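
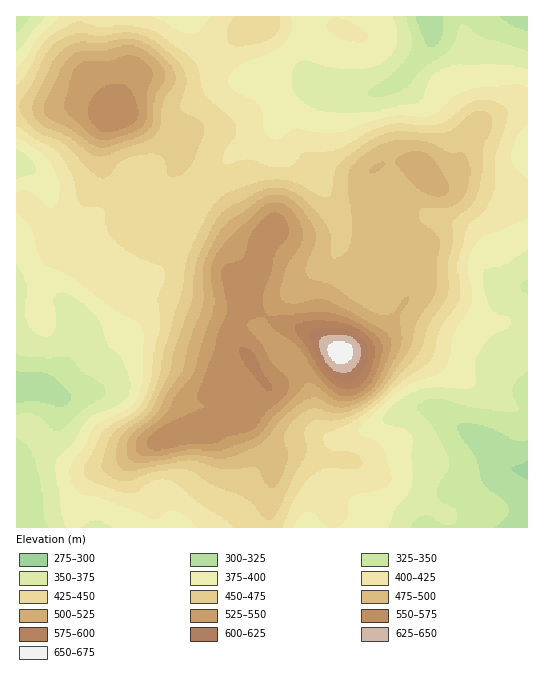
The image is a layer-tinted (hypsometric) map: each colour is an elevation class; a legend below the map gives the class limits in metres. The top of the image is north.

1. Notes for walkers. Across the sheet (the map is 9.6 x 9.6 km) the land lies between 295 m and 670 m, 435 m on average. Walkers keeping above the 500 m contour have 17.1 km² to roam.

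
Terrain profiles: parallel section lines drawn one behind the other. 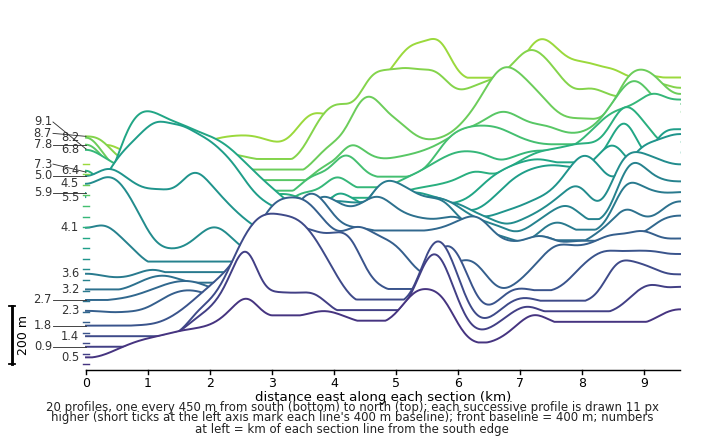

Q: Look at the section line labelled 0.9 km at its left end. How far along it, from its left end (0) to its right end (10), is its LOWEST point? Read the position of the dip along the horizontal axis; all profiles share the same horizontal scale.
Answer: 0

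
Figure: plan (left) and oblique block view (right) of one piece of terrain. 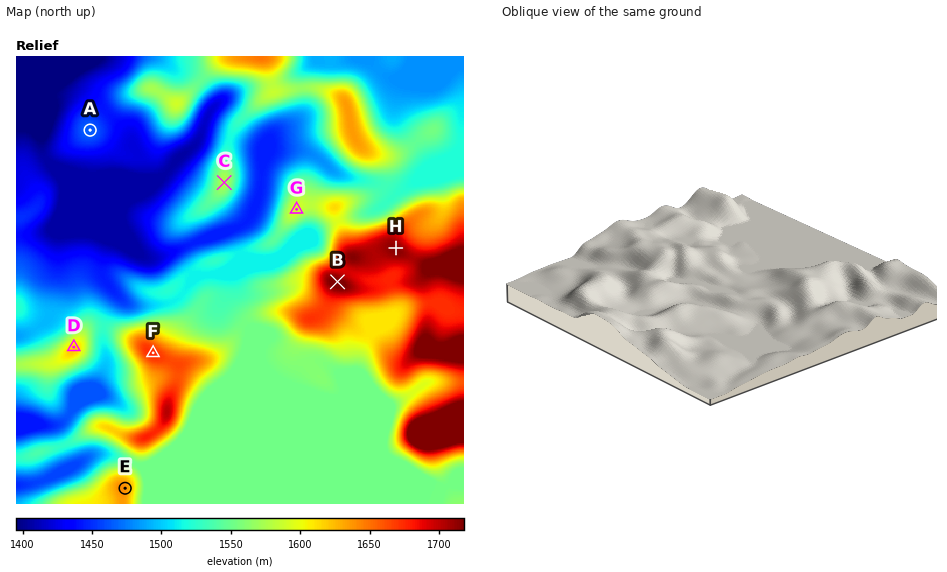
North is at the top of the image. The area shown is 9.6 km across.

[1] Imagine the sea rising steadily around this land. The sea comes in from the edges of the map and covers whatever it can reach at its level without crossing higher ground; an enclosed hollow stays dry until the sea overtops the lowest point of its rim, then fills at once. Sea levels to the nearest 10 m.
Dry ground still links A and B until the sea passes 1440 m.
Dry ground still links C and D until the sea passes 1520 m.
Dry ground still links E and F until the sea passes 1550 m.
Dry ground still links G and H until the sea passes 1580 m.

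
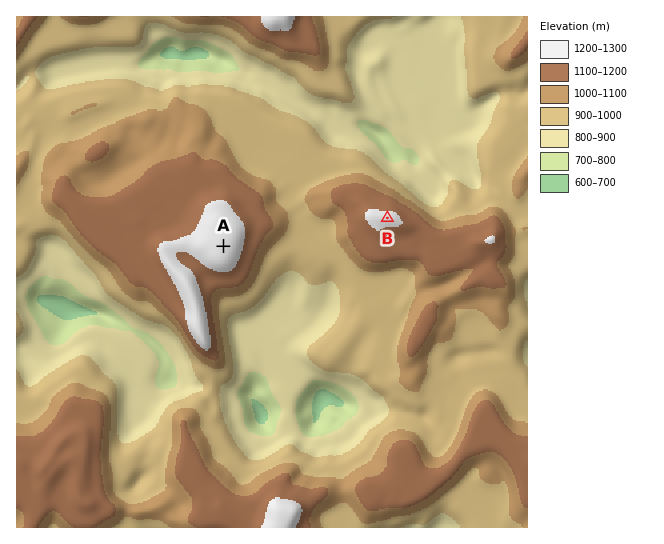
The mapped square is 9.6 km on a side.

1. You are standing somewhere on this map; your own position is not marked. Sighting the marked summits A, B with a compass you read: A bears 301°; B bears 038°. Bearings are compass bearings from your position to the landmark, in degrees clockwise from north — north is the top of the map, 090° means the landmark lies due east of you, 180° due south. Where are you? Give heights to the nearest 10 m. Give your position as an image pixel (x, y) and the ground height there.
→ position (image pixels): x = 320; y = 304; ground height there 850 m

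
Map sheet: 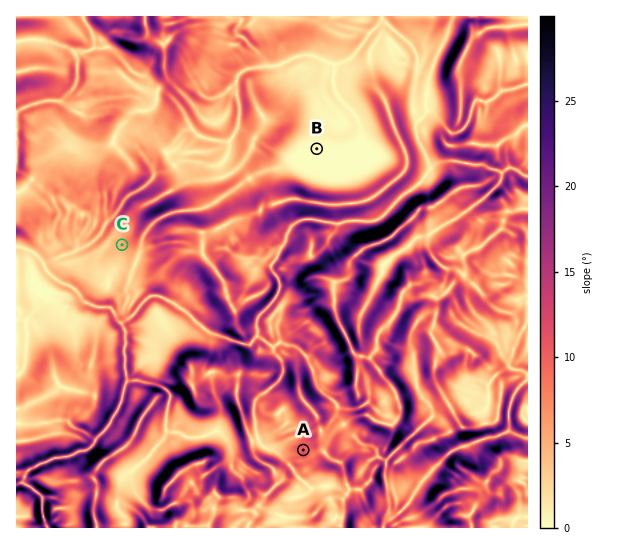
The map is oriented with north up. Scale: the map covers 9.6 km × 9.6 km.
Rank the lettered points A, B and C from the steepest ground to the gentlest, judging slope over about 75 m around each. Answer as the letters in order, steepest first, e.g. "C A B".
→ A C B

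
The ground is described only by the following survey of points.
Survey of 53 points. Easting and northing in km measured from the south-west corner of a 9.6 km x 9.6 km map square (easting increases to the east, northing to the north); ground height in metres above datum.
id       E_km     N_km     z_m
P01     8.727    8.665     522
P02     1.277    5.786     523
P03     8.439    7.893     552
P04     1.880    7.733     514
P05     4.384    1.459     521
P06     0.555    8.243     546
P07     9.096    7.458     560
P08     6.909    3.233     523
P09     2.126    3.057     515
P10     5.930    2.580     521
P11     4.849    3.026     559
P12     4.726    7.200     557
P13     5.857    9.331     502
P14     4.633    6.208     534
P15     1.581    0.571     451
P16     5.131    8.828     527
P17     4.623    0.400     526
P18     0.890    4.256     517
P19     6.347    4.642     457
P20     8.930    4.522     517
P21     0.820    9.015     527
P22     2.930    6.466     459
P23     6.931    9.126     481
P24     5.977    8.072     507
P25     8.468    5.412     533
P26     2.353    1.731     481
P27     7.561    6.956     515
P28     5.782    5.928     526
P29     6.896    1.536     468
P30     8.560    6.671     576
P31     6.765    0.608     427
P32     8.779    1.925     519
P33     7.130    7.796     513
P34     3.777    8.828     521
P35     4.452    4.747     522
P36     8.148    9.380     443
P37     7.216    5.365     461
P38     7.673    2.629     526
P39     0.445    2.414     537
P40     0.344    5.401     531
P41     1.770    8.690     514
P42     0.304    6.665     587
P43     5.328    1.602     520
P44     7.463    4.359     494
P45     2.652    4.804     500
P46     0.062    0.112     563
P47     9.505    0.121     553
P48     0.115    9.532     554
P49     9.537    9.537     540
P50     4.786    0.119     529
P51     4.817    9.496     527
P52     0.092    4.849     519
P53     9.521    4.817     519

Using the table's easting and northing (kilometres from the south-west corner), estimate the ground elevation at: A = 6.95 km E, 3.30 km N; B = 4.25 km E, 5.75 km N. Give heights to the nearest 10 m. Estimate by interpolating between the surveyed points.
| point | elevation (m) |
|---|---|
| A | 520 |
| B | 520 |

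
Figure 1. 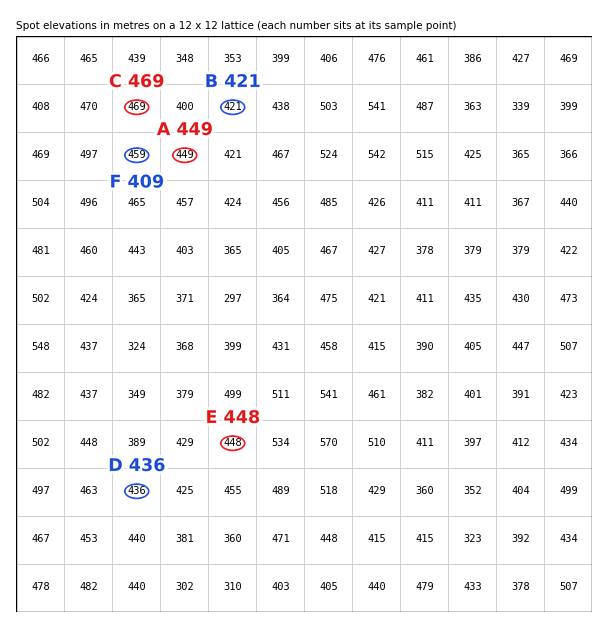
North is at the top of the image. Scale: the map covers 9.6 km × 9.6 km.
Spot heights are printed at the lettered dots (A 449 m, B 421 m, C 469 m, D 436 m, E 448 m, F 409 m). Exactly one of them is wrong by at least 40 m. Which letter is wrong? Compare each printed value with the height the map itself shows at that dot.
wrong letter F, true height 459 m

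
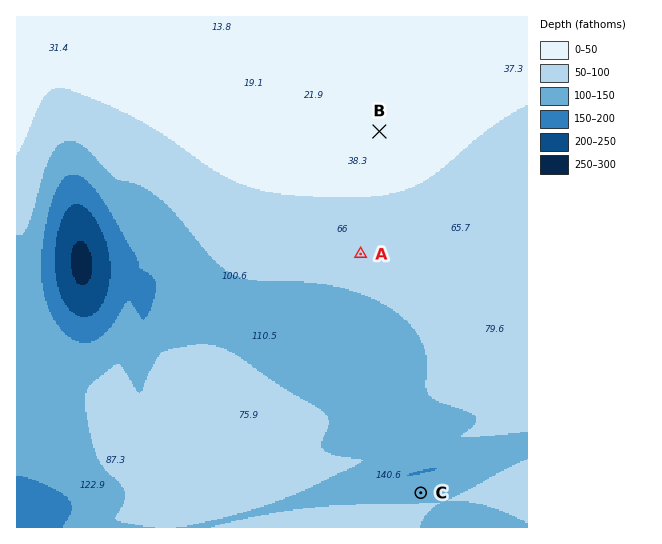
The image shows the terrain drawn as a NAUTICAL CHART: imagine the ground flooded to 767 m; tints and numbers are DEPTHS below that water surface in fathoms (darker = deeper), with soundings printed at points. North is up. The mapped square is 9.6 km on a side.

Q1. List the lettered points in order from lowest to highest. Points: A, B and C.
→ C A B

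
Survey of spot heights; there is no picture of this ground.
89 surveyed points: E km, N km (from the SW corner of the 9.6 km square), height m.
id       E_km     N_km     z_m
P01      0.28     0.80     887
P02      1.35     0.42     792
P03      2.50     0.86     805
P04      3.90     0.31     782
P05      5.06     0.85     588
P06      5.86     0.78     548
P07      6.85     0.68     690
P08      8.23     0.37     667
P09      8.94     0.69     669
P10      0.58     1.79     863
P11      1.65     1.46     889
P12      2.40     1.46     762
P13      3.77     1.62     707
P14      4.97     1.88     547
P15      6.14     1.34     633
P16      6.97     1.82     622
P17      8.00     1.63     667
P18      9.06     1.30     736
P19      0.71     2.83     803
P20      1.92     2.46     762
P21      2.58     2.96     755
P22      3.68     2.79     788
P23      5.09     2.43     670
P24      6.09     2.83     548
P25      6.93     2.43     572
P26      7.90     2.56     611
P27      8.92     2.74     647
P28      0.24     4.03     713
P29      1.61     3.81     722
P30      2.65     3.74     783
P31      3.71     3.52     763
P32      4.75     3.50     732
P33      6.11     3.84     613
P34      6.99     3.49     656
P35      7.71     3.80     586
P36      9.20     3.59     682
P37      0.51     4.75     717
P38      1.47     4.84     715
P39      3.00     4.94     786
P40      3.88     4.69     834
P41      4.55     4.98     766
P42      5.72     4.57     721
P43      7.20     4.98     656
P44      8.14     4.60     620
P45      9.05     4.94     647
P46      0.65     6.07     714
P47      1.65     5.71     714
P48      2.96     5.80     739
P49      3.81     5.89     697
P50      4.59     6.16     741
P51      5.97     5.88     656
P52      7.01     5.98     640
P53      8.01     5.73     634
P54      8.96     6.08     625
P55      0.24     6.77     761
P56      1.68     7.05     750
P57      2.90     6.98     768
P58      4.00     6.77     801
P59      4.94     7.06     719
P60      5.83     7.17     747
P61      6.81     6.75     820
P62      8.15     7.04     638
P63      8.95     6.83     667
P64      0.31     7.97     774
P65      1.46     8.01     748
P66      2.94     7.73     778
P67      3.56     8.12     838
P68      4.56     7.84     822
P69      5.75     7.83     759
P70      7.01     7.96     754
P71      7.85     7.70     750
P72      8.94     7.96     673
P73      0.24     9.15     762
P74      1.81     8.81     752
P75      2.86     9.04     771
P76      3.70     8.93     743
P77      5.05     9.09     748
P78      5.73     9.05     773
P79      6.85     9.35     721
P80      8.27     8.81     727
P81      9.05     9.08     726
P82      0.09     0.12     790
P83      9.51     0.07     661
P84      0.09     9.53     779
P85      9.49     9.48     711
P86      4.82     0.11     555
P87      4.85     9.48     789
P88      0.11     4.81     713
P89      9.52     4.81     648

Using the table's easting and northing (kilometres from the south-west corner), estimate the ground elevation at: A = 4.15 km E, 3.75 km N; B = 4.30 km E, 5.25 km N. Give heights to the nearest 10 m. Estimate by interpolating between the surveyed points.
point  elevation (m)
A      720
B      780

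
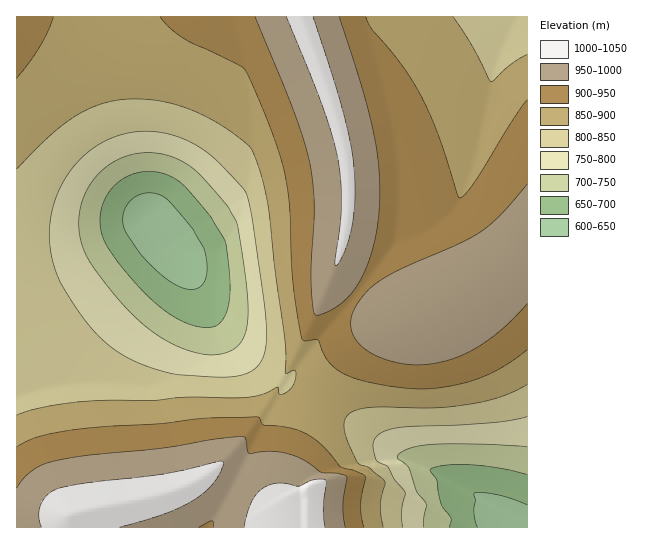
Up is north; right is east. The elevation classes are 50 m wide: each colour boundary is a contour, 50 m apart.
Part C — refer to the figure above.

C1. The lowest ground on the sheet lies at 620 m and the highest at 1050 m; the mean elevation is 870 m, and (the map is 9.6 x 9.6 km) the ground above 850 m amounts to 58.5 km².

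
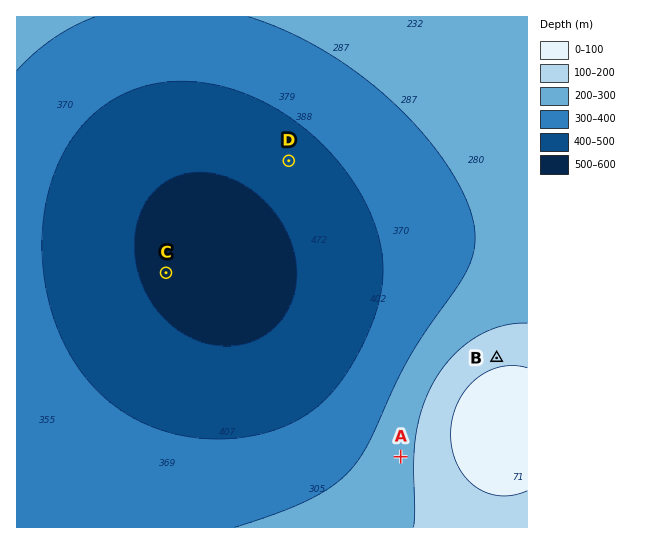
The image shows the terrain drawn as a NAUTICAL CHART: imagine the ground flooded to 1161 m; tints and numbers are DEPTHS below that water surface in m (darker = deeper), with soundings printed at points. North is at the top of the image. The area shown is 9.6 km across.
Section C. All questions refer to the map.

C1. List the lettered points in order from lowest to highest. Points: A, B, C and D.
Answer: C D A B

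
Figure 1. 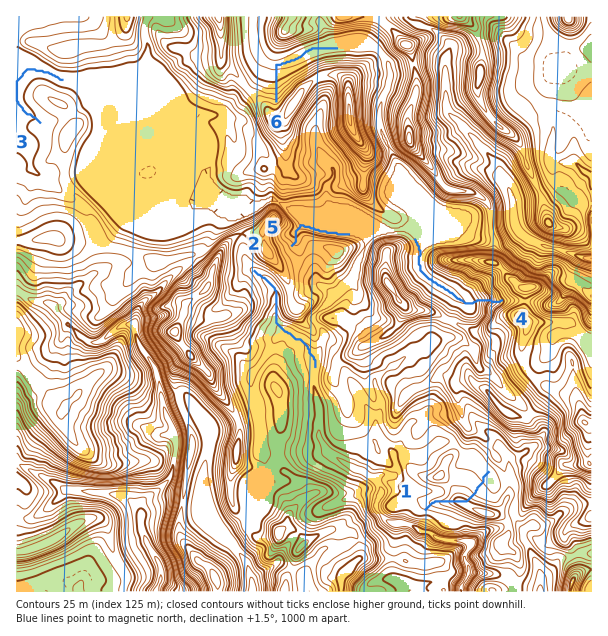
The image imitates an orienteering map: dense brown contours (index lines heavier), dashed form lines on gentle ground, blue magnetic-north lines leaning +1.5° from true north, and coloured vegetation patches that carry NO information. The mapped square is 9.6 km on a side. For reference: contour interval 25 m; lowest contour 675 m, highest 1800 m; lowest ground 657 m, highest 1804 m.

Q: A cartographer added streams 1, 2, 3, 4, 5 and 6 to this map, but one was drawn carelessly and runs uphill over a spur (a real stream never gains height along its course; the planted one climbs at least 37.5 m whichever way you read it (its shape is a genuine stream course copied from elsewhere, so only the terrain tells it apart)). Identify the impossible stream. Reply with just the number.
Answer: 1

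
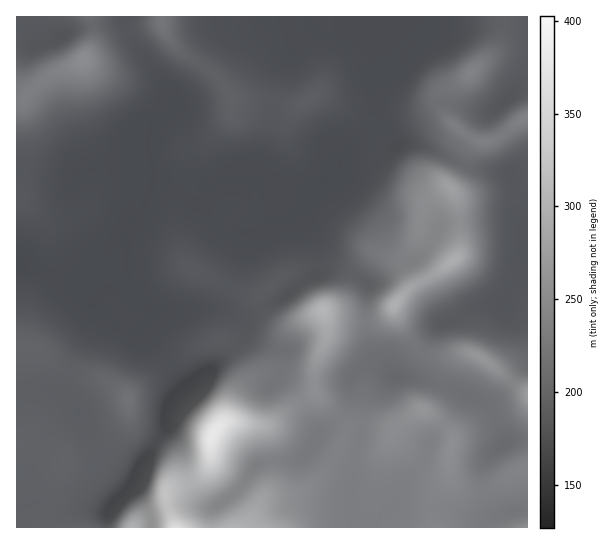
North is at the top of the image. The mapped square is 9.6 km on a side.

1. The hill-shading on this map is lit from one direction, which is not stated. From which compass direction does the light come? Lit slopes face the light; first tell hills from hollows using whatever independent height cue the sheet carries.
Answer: SE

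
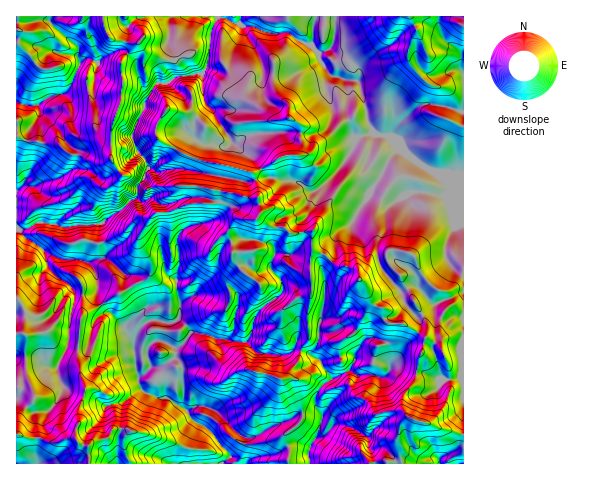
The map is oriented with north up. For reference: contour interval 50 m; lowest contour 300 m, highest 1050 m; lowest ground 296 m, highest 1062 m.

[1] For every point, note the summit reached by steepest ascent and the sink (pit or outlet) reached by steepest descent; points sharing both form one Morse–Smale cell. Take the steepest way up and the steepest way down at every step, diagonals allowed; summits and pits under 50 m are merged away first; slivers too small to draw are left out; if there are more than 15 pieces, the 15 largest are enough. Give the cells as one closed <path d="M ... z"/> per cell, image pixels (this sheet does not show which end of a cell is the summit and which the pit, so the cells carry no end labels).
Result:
<path d="M217 16l-167 1 1 7 28 25-1 8 2 7-2 5 9 6 0 13 7 23 0 14 7 8 11 0-2 26-8 3-8-1-12-6-12-1-11-11-18-1-12 33-13 17 0 36 2 2 8 0 12-8 8 0 16 5 40-3 34-27 1-11 6-6 3-8 3-4-16-28 0-7 10-22 1-8 13-19 9 0 10-7 25-3 4-4 5-18 1-20z"/><path d="M221 16l-4 2-6 14-4 32-5 10 1 20 3 10 7 7 18 30 22 17 12 18 35 7 12 9 6-2 21-21 14-21 3-7-11-30 2-12-2-18-6-4-9-1-10-16-25 14-22 0-8-2-5-15-16-30z"/><path d="M439 16l-103 0-3 27-5 7-10 5 2 7 10 14 16 4 9 0 4 3 7 25 1 12 8 14 13 2 12 14 34 22 29 3 1-101-4-5 2-14-19-16-5-13z"/><path d="M374 133l-18 5-3 10-19 27-13 13-9 4-12-9-8-3-30-2-18 4-61-13-11 0-13 3-11-3-4 6 0 6 6 8 0 10 14 6 3 7 21-8 27-1 2-2-1-11 42 9 3 10-2 7-3 3-19 0-9 11 0 5 4 7 7-3 18 1 13 4 4 4 1 7-5 12 11 12 1 14-9 7 6 10 4 0 16-13 12-3-3 17 1 29-8 10 11 6 7-19 0-14 5-18 1-25-2-14 13-15 1-16 15-12 30-50-15-14 7-20z"/><path d="M371 193l-12 16-7 14-15 12-1 16-13 15 2 14-1 25-5 18 0 14-7 18 9 6 22-5 11 1 10-17 11-2 12 5 3 15 0 12 2-3 7 0 15 6 10 0 15 7 20-1 5-7 0-54-19 1-10-6-1-8-4 6-13 6-11-12-7-17-17-18-6-20 3-15 7-10 1-16 6-6z"/><path d="M17 228l-1 205 12 5 13 0 7 4 12 0 7-4 8 0 1-8 3-6 0-17 6-14 0-8-7-23 2-40 1-6 4-4 16-7-5-10 0-19-6-13-16-4-15 0-12-5z"/><path d="M376 134l-9 25 15 14-12 20 23 10-6 6-1 16-7 10-3 8 3 20 6 10 16 19 5 13 11 12 13-6 4-6 1 8 10 6 18-2 1-142-30-3-34-22-12-14z"/><path d="M166 212l-11 1-6 7-11 17 3 9 10 17-2 14-48 28 23 22 9 14 2 24 6 24 4 4 12 5 12 1 13 9 2-15-2-28-7-7 1-10 3-1 13-15 16 2 9 5 25 4 4-1 5-6 4-20 18-16-12-12-4-7-16-11-8-14-1-13-3-1-6 4-6 20-7 13-17 17-13 7-3-10 0-12-12-9-5-28 1-9 6-12z"/><path d="M102 305l-17 7-4 4-1 6-2 40 7 23 0 8-6 14 0 17-3 6 0 9 2 3 11 3 5-4 12-3 7-9 14 0 3 2-4 3-3 11 8 19 91 0 5-4 4-4-1-2-23-26-12-6-5-5-4-8-17-10-12-1-12-5-4-4-6-24-2-24-9-14z"/><path d="M196 332l-4 0-6 8-10 8-1 10 7 7 2 28-1 14 2 2 4 1 8-4 13 2 5 2 19 20 14 8 9-2 40-21 6-1-9-25 0-7-4-4-4 0 12-16 2-11-5-1-14 6-23-3-12-11-4 1-25-4z"/><path d="M349 385l-17 4-5 0-5-3-7 13 1 7 6 10-18-1-3 6-17 14 6 16-2 8 2 5 98 0 0-2 8 0 4-4 0-14-2-6 2-12 8-9-8-7-24 4-5-9-7-6-6-1z"/><path d="M144 178l-7 8-1 11-34 27-40 3-16-5-8 0-17 9 7 9 11 6 8 8 12 5 15 0 16 4 6 13 0 19 6 9 30-18 12-5 6-7 1-11-10-17-3-9 11-17 6-7 12-2-3-6-14-6 1-6z"/><path d="M375 338l-11 2-10 17-11-1-22 5 10 16 0 2-8 7 9 3 17-4 5 8 4 5 6 1 12 15 24-4 17 11 46 14 1-61-5 5-20 1-15-7-10 0-15-6-7 0-2 3 0-12-3-15z"/><path d="M222 191l-5 1-2 11-27 1-21 9 0 10-6 12-1 9 5 28 12 9 0 12 3 10 13-7 21-24 9-26 9-4-4-7 4-11 5-5 19 0 5-8-4-13z"/><path d="M335 16l-114 1 23 10 16 30 5 15 8 2 22 0 24-12-1-7 14-9 2-8z"/>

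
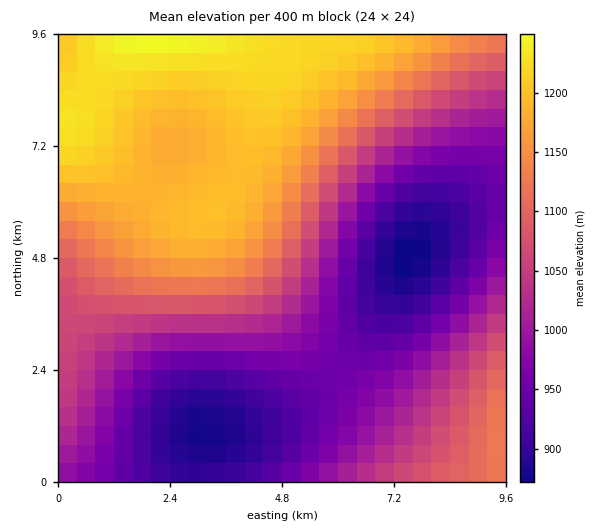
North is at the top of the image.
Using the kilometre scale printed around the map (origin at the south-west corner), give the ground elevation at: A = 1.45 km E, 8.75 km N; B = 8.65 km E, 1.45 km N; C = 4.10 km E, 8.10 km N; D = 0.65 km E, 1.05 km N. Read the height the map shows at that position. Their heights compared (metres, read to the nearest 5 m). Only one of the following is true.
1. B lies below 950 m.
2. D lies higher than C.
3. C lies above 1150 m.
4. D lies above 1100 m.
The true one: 3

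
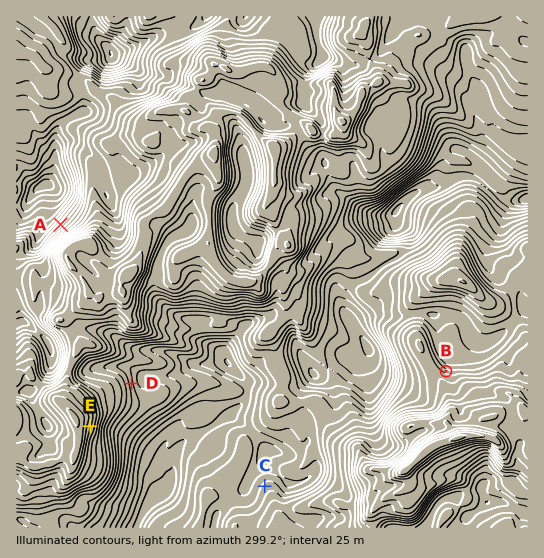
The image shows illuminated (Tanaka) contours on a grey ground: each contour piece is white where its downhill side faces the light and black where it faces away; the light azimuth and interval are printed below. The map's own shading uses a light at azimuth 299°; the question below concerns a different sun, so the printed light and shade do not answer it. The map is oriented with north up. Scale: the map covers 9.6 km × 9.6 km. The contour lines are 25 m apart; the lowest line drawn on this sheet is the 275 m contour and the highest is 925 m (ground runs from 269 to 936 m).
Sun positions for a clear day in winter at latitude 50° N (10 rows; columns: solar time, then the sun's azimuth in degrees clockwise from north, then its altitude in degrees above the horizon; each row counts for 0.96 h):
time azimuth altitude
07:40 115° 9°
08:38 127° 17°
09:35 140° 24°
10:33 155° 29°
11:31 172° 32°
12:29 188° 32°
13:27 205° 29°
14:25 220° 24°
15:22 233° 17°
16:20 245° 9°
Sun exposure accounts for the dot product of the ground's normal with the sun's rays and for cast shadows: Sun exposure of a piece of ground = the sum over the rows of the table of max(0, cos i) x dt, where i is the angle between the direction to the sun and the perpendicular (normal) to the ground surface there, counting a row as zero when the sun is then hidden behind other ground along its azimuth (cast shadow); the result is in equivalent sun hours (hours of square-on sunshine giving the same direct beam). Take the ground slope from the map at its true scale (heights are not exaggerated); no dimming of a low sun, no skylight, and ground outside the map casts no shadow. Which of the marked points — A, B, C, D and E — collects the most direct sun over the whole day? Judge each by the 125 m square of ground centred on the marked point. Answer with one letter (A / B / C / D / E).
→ E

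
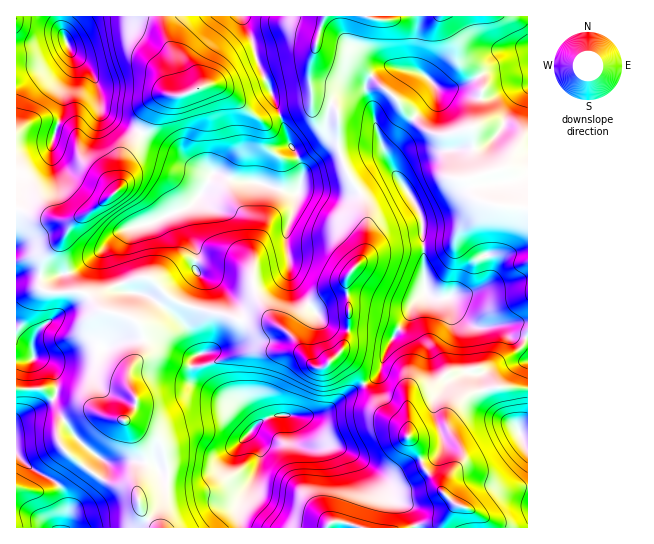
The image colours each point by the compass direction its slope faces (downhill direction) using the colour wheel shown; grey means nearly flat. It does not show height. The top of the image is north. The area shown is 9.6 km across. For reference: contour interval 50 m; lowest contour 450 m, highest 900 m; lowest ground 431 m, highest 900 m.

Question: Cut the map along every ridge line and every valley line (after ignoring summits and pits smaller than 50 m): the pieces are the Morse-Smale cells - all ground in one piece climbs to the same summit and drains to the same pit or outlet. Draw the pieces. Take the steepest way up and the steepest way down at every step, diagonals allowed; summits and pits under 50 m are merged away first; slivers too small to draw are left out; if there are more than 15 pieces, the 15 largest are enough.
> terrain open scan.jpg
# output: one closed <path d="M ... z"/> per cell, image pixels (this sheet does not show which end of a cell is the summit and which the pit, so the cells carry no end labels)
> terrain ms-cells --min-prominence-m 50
<path d="M341 155l-7 1-25 13-6 6-6 18-20-4-18-6-28-3-18-7-12 21-14 14-20 7-14 8-28 6-8 6-6 11 0 11 9 26 19-6 10 0 18 19 15 8 44 11 13 5 30 1 9 4 12 10 3-10 10-14 10-10 28-16 20-24 4-8 2-38-4-17-15-23z"/><path d="M119 284l-13 7-6 7 0 9 11 6-12 33 0 9 4 8 18 9 6 6 1 7 8 13 0 7-11 16 7 8 15 28-2 10-8 16 3 24 5 10 13 11 81 0 1-23 20-44 0-11-11-17 6-6 0-5-16-18-28-12-19-13 0-18 5-6 3-1-15-28-32-27-12-6-15-1z"/><path d="M371 76l-6 9 0 6 8 19 3 19 7 20 10 22 18 24 10 22 3 64 3 13 10 5 10-2 10 17 17 13 9 1 19-3 11 10 14 4 1-130-31-4-16-4-6-6-4-13 0-5 8-2-6-24-1-22-25 6-10 0-8-3-22-19-11-15z"/><path d="M363 384l-38 28-16 4-36 0-12 5-12 12 11 17 0 11-20 44-1 9 2 14 86 0 1-3 5-4 14 2 11 5 55 0 3-2-7-16-20-16-8-15-14-14 14 7 10 3 23-12 7-2 0-3-5-12-8-9-1-7-17-11-11-12z"/><path d="M149 277l-15 2-14 6 6 7 15 1 12 6 32 27 15 28-3 1-5 6 0 18 19 13 28 12 14 15 2 8 6-6 12-5 36 0 16-4 39-29-5-10-13-13-9-5 7-9 5-19-3-48-5 6-28 16-10 10-12 19 0 6-13-11-9-4-30-1-13-5-44-11-15-8z"/><path d="M62 37l-46 9 0 163 25 8 30 3 19-8 30-25 3-28 17-26-23-12-14-10-4-22-7-16-21-22-6-12z"/><path d="M426 292l-11 10-8 17-16 22-12 33-15 11 15 22 11 12 17 11 1 7 8 9 6 14 13-4 8-10 0-8-7-17-3-19 3-7 11-14 20-10-1-28 2 26 3 4 10 1 0 13 2 2 11-2 34 0 0-48-2-2-13-2-11-10-19 3-9-1-17-13-4-8-2 0 1-3-5-6-10 2-8-3z"/><path d="M378 149l-20 0-17 5 6 19 16 25 4 17 0 32-6 14-14 17 2 49-5 19-7 9 9 5 13 13 6 11 14-10 12-33 16-22 8-17 10-9-4-76-10-22-18-24-8-17z"/><path d="M218 85l-13 0-20 10-19 0-5 2-8 9-12 27 16 11 21 9 13 12 18 8 8 0 21 8 21 2 18 6 20 4 3-6 3-16-7-18-8-12-7-23-3-2-9 4-8 0-15-11-13-14z"/><path d="M39 288l-23 3 0 70 14-1 4-3 11 6 7 7 4 8 0 17-3 4 2 2 6 3 21 0 31 15 14 0 9-14 0-7-8-13-1-7-6-6-18-9-4-8 0-9 12-33-13-5-12-15-37-1z"/><path d="M162 16l-102 1 1 13 10 21 18 18 7 12 7 30 14 10 24 12 12-27 8-9 5-2 13 1 9-3-8-14-5-22-8-16z"/><path d="M142 133l-7 8-12 18-3 28-9 9-40 29-6 10-21 22-3 19 28-3 10-5 18-13 24-24 32-8 14-8 20-7 14-14 11-20-21-9-13-12-21-9z"/><path d="M482 391l-16 5-11 11-7 11 0 9 15 24 0 10-12 13-8 17 12 13 20 8 6 6 2 10 44 0 1-90-5-1-12-14-19-14z"/><path d="M443 16l-117 0-5 9-5 21 9 6 20 4 26 20 10-8 13-1 25 5 19 16 16 0 17-7 8-6-18-16-5-20-11-16z"/><path d="M54 400l-21 10 14-2 8 3 21 27 25 21-4 12-18 24-8 15-4 17 90 1-12-11-6-14-2-20 8-16 2-10-18-32-4-5-20-4-23-12-21 0z"/>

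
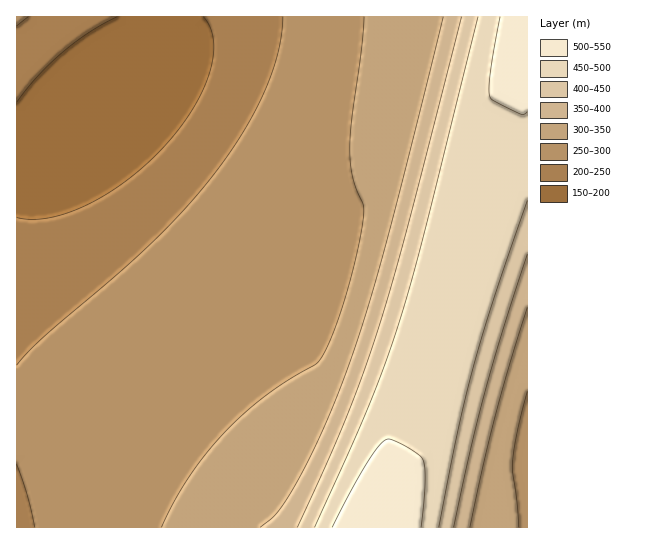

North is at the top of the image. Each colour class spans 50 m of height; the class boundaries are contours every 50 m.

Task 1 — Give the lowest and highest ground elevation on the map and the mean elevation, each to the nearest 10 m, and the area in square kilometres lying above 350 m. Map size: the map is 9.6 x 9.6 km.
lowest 160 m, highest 540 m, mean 320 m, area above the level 25.7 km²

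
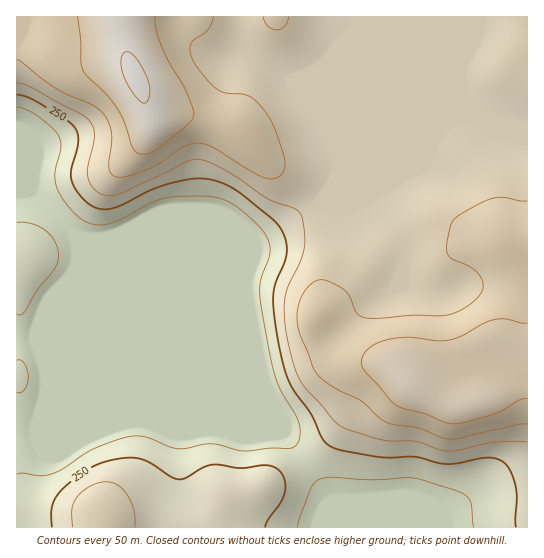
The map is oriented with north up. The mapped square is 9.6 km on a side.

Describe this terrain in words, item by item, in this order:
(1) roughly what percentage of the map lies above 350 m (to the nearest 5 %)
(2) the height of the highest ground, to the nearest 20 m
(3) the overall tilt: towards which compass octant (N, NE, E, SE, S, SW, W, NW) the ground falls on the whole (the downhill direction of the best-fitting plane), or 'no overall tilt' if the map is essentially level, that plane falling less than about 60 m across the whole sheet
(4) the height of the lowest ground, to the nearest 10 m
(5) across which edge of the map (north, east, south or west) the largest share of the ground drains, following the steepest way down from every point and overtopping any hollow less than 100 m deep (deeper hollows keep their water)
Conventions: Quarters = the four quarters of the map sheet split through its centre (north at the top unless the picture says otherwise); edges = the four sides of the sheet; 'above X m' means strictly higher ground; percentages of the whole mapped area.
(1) Roughly 20 % of the ground is higher than 350 m.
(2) The highest point reaches roughly 460 m.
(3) The general tilt is down to the south-west (the land rises towards the north-east).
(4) The lowest point is down at roughly 170 m.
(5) Most of the ground drains across the western edge.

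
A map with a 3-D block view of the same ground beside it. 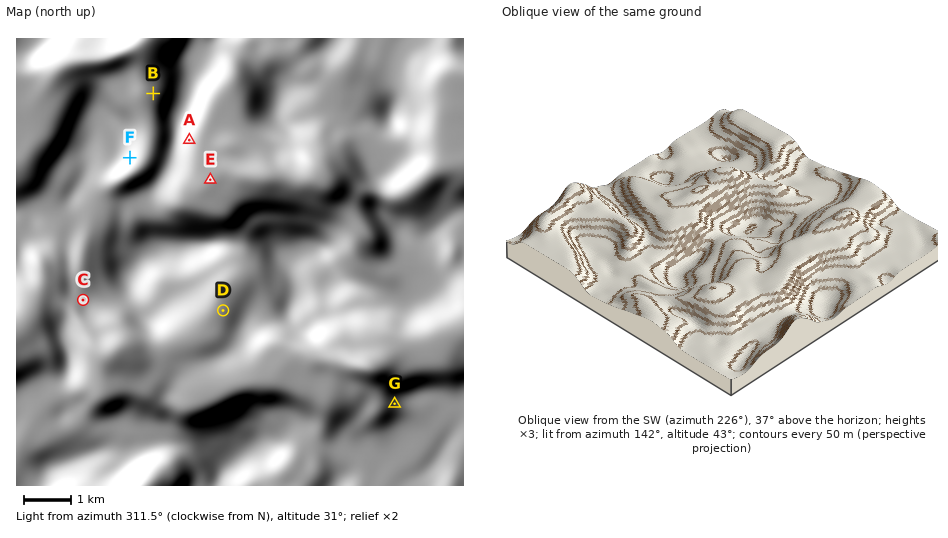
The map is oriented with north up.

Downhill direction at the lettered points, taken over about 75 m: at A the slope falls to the W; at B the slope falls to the E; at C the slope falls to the NE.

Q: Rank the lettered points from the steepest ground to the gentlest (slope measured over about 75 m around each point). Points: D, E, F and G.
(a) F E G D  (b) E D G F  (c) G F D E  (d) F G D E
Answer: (d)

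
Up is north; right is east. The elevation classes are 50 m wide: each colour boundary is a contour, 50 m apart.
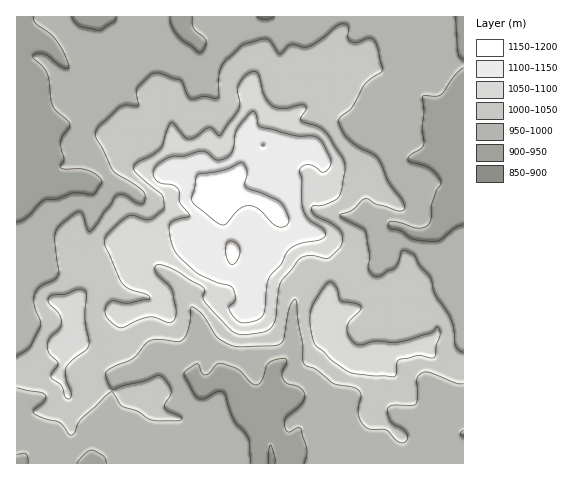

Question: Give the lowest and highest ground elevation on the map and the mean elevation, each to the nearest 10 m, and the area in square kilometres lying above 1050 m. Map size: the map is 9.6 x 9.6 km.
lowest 900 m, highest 1180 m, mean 1010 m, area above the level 20.2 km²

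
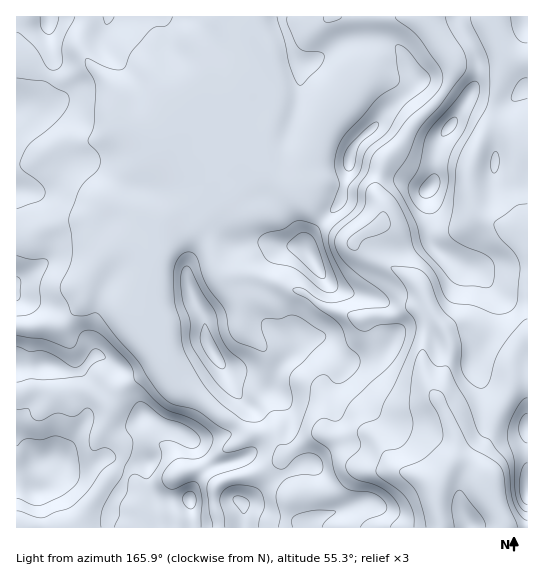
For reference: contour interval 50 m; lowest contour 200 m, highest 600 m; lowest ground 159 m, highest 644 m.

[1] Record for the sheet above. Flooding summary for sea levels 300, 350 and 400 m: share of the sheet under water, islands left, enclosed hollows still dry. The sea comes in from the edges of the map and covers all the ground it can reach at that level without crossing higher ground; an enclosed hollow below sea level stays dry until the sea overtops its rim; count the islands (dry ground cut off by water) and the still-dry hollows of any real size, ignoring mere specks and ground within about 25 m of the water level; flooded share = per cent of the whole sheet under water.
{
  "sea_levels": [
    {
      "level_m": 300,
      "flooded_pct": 10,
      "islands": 0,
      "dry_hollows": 0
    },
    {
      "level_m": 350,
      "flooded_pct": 17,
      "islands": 0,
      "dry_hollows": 0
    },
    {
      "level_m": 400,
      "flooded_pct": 30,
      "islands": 0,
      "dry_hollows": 0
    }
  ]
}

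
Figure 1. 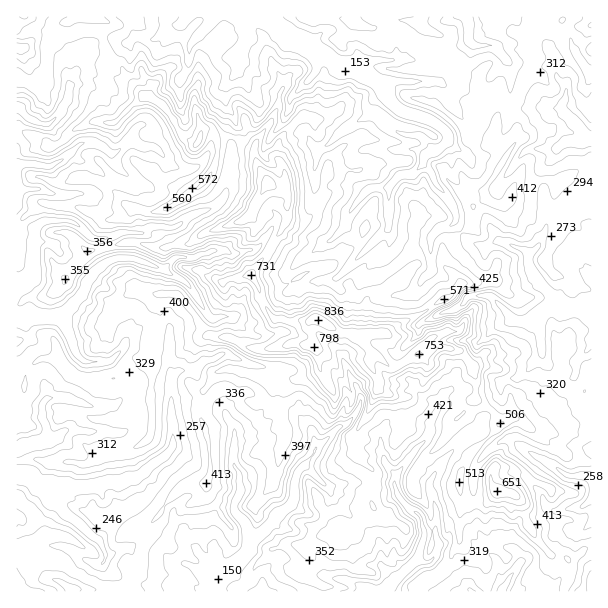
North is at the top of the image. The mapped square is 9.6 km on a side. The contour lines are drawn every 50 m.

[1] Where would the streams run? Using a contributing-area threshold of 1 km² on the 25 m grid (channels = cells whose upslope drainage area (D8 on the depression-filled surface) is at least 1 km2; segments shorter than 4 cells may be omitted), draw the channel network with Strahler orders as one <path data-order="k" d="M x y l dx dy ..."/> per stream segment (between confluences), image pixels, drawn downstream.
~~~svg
<path data-order="1" d="M506 585l-3 3 0 3"/><path data-order="2" d="M218 581l-3 3 0 7"/><path data-order="1" d="M213 564l2 3 0 5 3 4 0 5"/><path data-order="1" d="M104 561l1-1 0-8-6-12-6-3-15-15-1 0-5-4-1 0-18-18-2 0-4-6-3-8-3 0-2-1"/><path data-order="2" d="M414 561l-30 30-1 0"/><path data-order="2" d="M249 542l0 7-1 3-17 17-1 0-9 9-2 0-1 3"/><path data-order="1" d="M431 494l1 1 2 9 1 2 0 4 2 2 0 13-2 2 0 4 2 2 0 6 1 1 0 9-4 9-3 3-3 2-3 0-2-2-9 0"/><path data-order="2" d="M39 485l-1 0-9-9-12-2"/><path data-order="1" d="M536 456l15 8 16 12 21 0 3 1"/><path data-order="2" d="M47 440l-2 1-4 0-2 2-12 1-1 2-3 0-6 3"/><path data-order="1" d="M56 438l-3 2-6 0"/><path data-order="1" d="M234 431l0 36 5 4 0 11 1 1 0 12-6 9 0 6 2 3 9 9 3 6 1 14"/><path data-order="1" d="M341 426l-3 2-17 16-1 0-6 6-2 6-7 8 0 1-2 0-4 5-2 6-1 1 0 3-2 2 0 16-1 2 0 3-6 6-2 0-30 30-6 3"/><path data-order="1" d="M438 407l-7 15 0 7-2 2-1 6-21 24 0 1-5 5 0 1-6 6 0 3-1 2 0 7 1 2 0 4 2 3 3 3 0 2 10 10 2 0 7 6 2 3 0 6 3 6 0 6-2 2 0 3-1 1 0 3-3 6 0 6-2 0-3 3"/><path data-order="1" d="M65 398l-17 0-6 6 0 15 5 7 0 14"/><path data-order="1" d="M201 363l-6 6-3 2-13 0-8 7 0 42 2 2 0 24-2 3-10 10-11 6-10 11-6 3-6 0-5 3-4 0-2 1-15 0-1 2-3 0-2 1-6 0-1 2-18 0-2-2-18 0-1-1-11 0"/><path data-order="1" d="M102 362l-16 0-3-2-8-7 0-3-3-5-1-7-6-12-8-9"/><path data-order="1" d="M542 354l0-9-2-1 0-17-1-1 0-6"/><path data-order="2" d="M539 320l1-5 8-7 6-3 3 0"/><path data-order="2" d="M57 317l-33 0-1 1-5 0-1-1"/><path data-order="1" d="M230 317l-11 0-1 1-6 0-6-6 0-1-9-12-5-9-10-11-11-4-7-6"/><path data-order="2" d="M557 305l9 1 1 2 12 0 2-2 4 0 2-1 3 0 1 1"/><path data-order="1" d="M470 296l19 0 3 1 20 20 0 1 6 3 18 0 3-1"/><path data-order="1" d="M338 278l51-51 0-39"/><path data-order="2" d="M164 269l-12-3-5-3-3 0-1-2-3 0-6-3-18 0-2 2-3 0-6 3-4 4-2 0-7 8 0 1-5 5-1 3 0 4-5 6 0 2-21 21-3 0"/><path data-order="1" d="M432 269l0-5-1-1 0-24 1-3 8-8 12-3 4-4 0-6-1-2 0-3-5-9-3-3-3-6-9-9-4-12-8-7"/><path data-order="1" d="M219 251l-7 0-5 3-6 0-7 4-6 0-2-1-9 0-3 1-10 11"/><path data-order="1" d="M509 243l7 5 8 1 3 3 1 0 0 11 3 4 2 6 6 6 1 5 15 15 2 6"/><path data-order="1" d="M332 240l13-13 5-15 3-3 3-6 13-14 3-1 17 0"/><path data-order="1" d="M215 207l-6 2-2 1-3 0-1 2-3 0-2 1-3 0-6 3-10 9-6 3-5 0-1-1-17 0-6 6-24 0-4 3-9 1-2 2-12 0-3-2-13-13-6-2-2-1-25 0-9 7 0 3-2 2 2 3 0 7-2 2 0 16-1 2 0 12-15 15"/><path data-order="2" d="M389 188l1-3 9-9 3-2 9 0 3-1 9-9"/><path data-order="2" d="M423 164l0-6 5-5 9-1 1-2"/><path data-order="2" d="M438 150l11-10-2-6-13-12-6-3-3 0-2-2-3 0-6-3-4 0-2-1-3 0-6-3-10-11-2-6-6-9"/><path data-order="1" d="M321 147l8-3 13-13 9-5 8-6 6-3 9 0 3 2 7 7 9 5 3 0 9 4 14 0 3 2 12 12 0 1 4 0"/><path data-order="1" d="M137 143l-3-3-5 0-12 12-3 1-4 0-6-6-9-4-12 0-3 1-18 17-12 6-5 0-1-2-8 0-1-1-15 0-3 3 0 37"/><path data-order="1" d="M570 140l14 0 1-2"/><path data-order="2" d="M585 138l6 2"/><path data-order="1" d="M561 108l2 3 21 21 1 6"/><path data-order="2" d="M381 84l-21-13-7 0-3-3-9 0-12-11-6-3-3 0-6-4-8-3-3-3-1 0-3-3-2 0-3-3-1 0-3-3-2 0-3-3-10-6-9-9"/><path data-order="1" d="M69 83l0 12-1 1-2 6-4 6 0 3-12 12-3 2-3 0-2-2-3 0-1-1-3 0-6-3-8-8 0-1-3-3-1 0"/><path data-order="1" d="M416 81l-26 0-4 3-5 0"/><path data-order="1" d="M236 65l-3-6 0-3 15-17 0-22 1 0"/><path data-order="1" d="M473 44l-5-5 0-18-3-4"/><path data-order="1" d="M207 26l8-8 0-1 1 0"/><path data-order="1" d="M182 24l7-7"/>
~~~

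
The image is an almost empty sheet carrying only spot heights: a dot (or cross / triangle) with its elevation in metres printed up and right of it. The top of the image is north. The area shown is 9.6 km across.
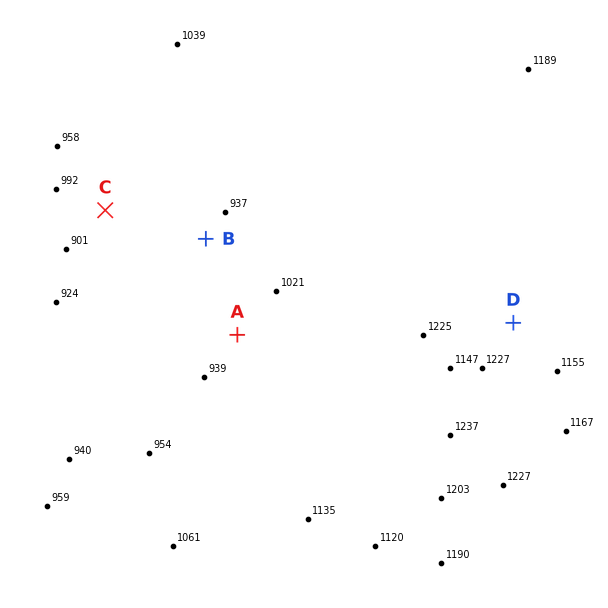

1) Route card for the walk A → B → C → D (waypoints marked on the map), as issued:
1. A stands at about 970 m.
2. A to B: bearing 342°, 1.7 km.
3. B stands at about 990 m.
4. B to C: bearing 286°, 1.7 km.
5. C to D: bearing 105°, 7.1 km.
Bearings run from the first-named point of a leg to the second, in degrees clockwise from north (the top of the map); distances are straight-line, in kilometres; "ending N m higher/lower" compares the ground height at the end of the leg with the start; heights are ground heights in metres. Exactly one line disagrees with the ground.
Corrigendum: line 3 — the height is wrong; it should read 920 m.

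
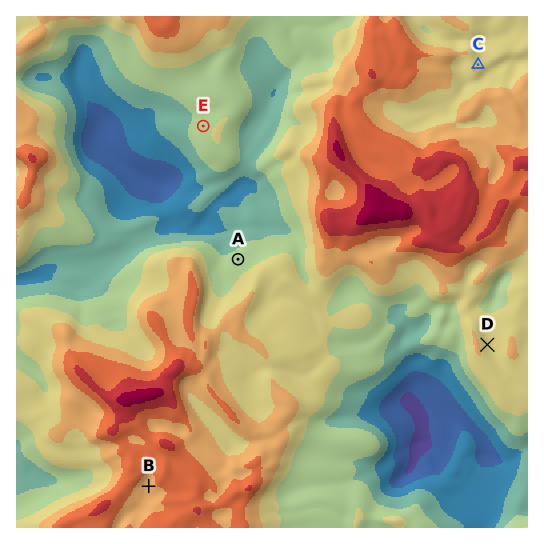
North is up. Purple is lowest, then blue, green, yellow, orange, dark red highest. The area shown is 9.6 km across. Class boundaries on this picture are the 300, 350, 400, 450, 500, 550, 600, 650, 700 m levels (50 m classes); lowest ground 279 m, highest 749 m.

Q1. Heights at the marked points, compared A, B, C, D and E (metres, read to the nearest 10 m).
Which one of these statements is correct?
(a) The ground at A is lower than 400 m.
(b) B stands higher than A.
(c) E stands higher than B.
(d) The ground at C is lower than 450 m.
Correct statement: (b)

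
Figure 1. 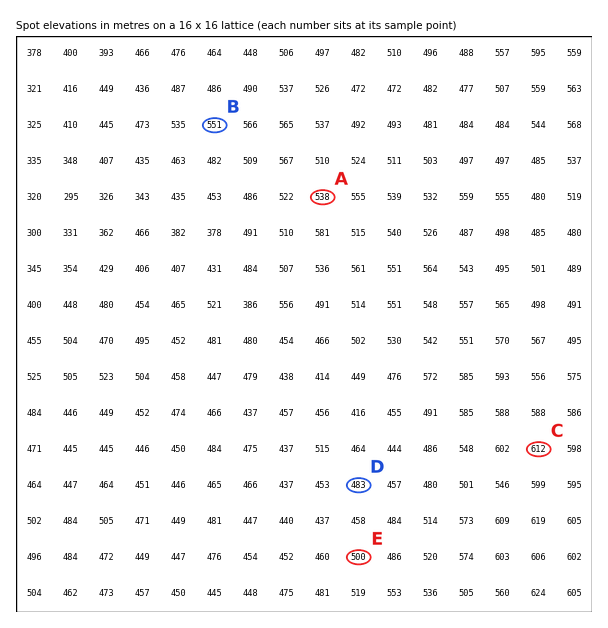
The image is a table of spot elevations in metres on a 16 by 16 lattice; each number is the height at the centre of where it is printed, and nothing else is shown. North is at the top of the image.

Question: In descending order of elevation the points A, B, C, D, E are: C B A E D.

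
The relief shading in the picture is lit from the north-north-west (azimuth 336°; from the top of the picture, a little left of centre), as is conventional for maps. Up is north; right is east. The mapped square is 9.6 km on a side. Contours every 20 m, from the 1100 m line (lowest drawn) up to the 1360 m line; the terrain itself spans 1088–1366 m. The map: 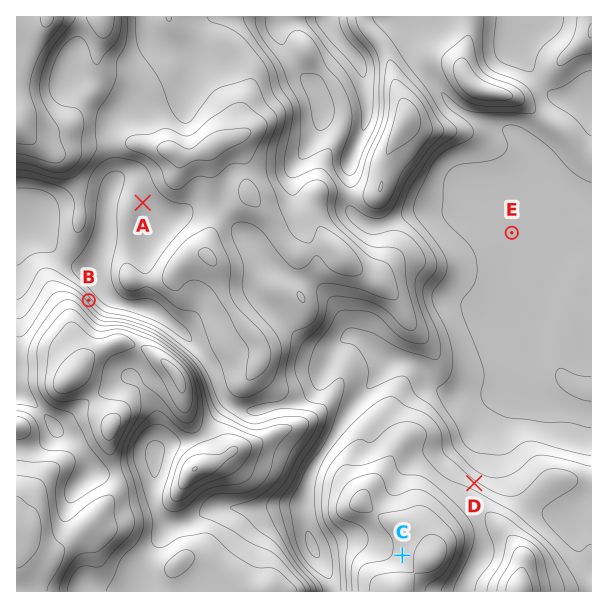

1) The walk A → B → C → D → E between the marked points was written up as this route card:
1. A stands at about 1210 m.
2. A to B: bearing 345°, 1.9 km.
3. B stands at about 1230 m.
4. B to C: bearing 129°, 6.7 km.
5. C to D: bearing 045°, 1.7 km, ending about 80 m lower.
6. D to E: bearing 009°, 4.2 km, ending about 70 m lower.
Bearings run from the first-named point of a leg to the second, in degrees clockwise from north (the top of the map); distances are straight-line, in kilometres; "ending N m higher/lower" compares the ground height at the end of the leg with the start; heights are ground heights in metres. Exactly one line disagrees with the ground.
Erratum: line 2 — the bearing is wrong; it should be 209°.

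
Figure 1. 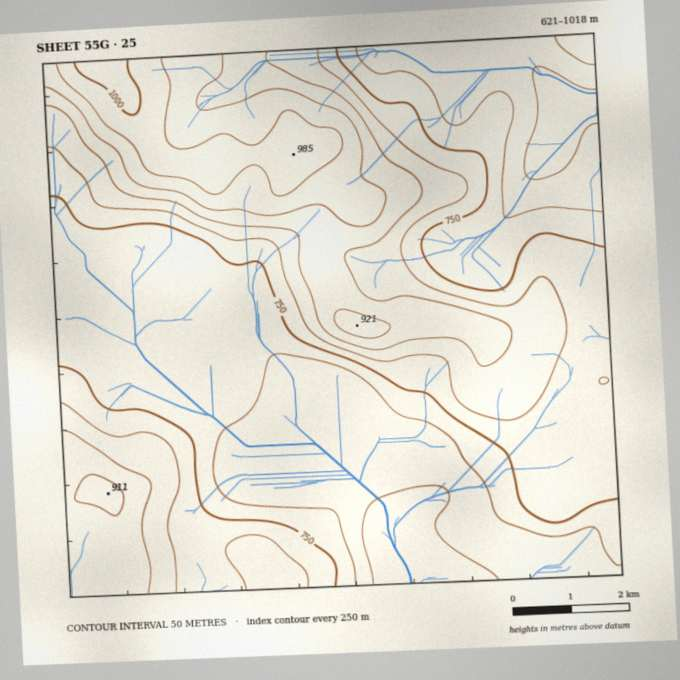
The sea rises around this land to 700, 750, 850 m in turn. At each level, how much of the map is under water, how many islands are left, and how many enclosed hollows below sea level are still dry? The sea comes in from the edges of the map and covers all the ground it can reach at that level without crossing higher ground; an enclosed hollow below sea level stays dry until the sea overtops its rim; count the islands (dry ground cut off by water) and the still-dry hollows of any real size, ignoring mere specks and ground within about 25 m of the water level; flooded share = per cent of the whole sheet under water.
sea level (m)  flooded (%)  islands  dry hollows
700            23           0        0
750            46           0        0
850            76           0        0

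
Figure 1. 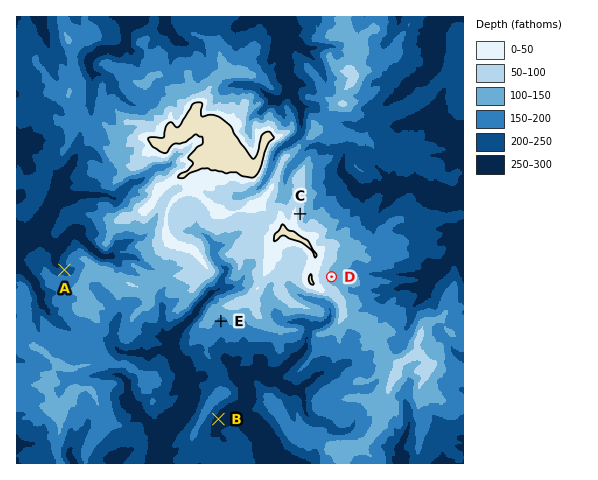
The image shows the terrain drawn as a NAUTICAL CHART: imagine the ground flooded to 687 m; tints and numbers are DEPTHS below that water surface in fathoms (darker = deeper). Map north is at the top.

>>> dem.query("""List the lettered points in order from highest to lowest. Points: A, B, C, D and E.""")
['C', 'D', 'E', 'A', 'B']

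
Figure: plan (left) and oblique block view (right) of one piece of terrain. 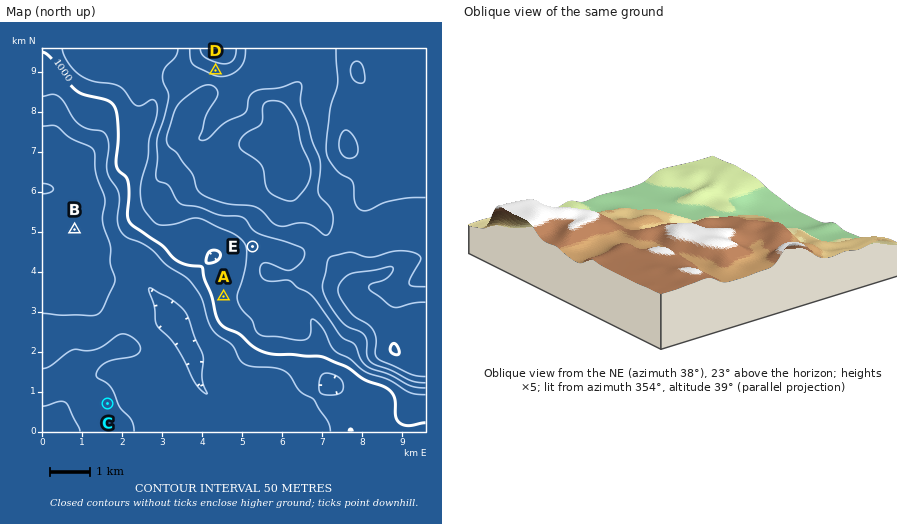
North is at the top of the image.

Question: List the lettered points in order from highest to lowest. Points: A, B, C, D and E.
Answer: D E A C B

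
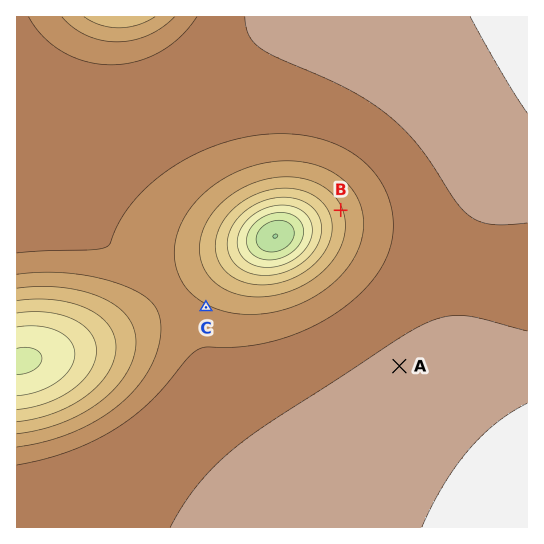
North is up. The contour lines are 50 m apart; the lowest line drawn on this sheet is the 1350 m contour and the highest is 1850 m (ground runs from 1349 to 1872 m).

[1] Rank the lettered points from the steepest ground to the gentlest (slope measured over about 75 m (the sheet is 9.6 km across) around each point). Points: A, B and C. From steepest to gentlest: B C A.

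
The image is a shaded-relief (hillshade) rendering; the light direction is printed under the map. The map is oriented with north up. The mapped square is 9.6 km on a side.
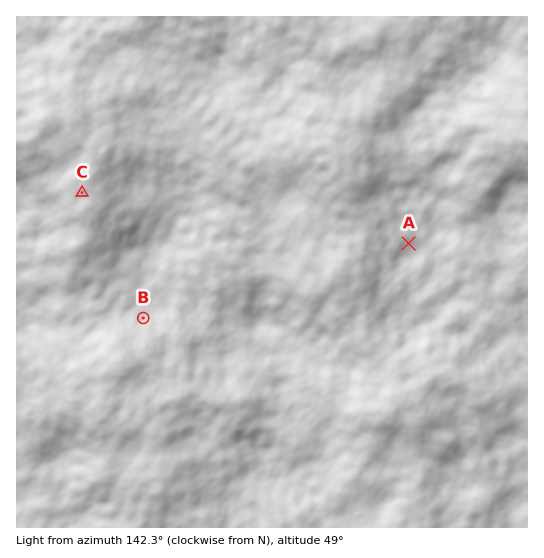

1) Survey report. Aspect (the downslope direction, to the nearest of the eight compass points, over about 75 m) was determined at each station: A NW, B S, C NE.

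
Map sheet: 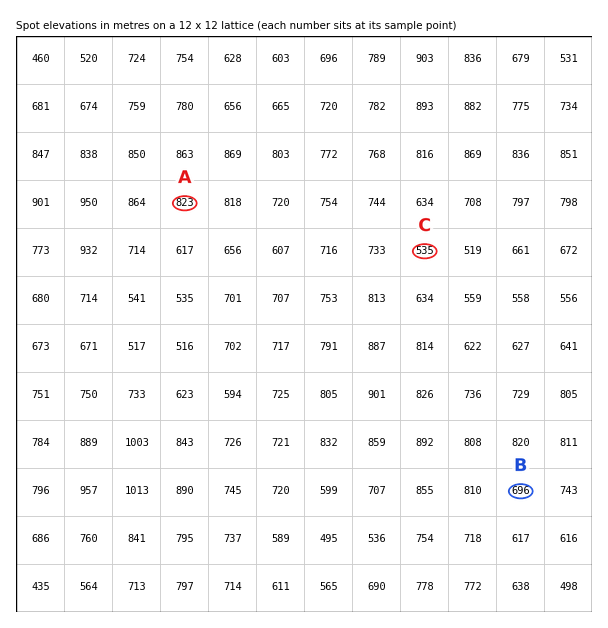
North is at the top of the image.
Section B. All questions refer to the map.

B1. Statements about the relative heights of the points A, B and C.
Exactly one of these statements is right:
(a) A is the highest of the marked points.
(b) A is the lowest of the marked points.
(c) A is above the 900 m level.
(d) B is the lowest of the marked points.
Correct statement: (a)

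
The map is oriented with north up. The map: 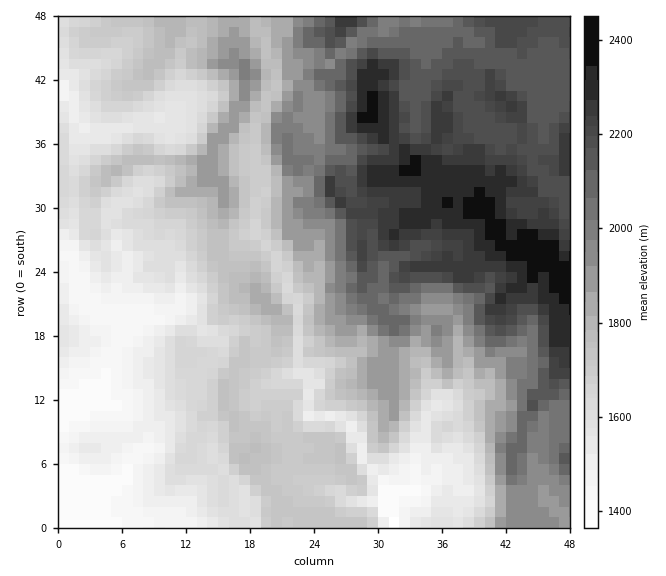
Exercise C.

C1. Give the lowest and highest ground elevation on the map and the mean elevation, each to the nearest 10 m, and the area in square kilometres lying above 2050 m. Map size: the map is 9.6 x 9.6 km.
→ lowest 1350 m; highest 2480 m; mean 1840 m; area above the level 26.5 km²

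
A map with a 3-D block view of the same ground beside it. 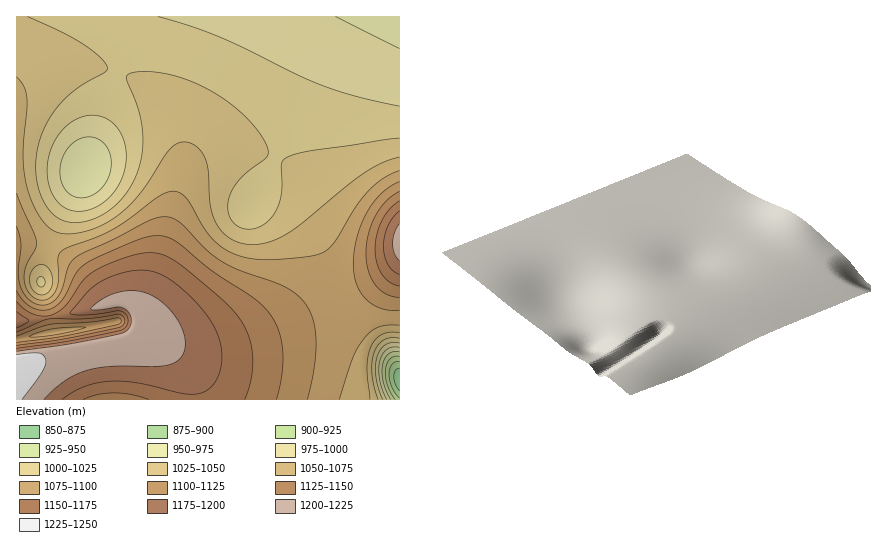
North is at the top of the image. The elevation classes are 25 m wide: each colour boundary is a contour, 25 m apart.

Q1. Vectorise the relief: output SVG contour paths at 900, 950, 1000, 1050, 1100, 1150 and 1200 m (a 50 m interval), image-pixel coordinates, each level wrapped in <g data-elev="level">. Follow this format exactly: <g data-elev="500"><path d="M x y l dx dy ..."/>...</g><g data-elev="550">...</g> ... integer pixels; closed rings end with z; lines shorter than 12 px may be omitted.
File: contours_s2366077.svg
<g data-elev="900"><path d="M400 398l-8-10-3-14 3-10 4-2 4 0"/></g><g data-elev="950"><path d="M391 400l-8-18-1-16 3-8 3-4 6-2 6 0"/></g><g data-elev="1000"><path d="M383 400l-7-22-1-12 2-8 3-8 6-5 6-3 8 1"/><path d="M72 211l-6-3-6-4-10-14-3-18 3-20 8-16 12-13 16-7 8-1 8 2 12 8 9 13 3 18-2 18-8 16-13 12-15 8z"/><path d="M400 106l-42-9-33-11-27-11-78-38-28-11-34-10"/></g><g data-elev="1050"><path d="M370 400l-3-34 1-10 3-10 5-7 6-5 8-2 10 1"/><path d="M40 295l-8-7-2-10 4-10 8-4 4 2 4 4 2 6 1 6-2 6-3 4-4 3z"/><path d="M400 157l-18 6-19 11-61 50-16 10-19 8-18 3-9-2-8-4-8-5-6-7-4-9-3-10-3-38-3-12-5-8-6-5-6-3-8 0-6 3-6 6-27 41-12 14-11 10-14 8-16 6-14 4-14-1-8-4-10-8-8-15-6-16-4-16-1-18 4-58-3-12-8-9"/></g><g data-elev="1100"><path d="M307 400l7-32 2-26-3-22-8-16-9-10-12-8-46-16-18-10-14-10-22-23-8-7-10-3-12 2-76 37-9 10-6 22-5 8-6 7-8 2-8-1-6-4-5-6-4-8-3-14 3-28-5-18"/><path d="M30 337l8-5 14-3 34-1-30 7z"/><path d="M400 182l-10 4-8 7-15 19-10 26-4 26 3 20 10 15 6 5 8 4 10 2 10 0"/></g><g data-elev="1150"><path d="M83 400l15-6 16-1 18 2 17 5"/><path d="M245 400l6-20 2-20-2-18-7-16-10-14-14-14-38-32-16-10-12-3-14 1-21 6-20 8-15 12-20 27-12 8-8 1-10-2-10-5-8-8"/><path d="M16 332l26-11 8-2 36 0 32-5 4 2 3 4-2 6-5 2-54 11-48 6"/><path d="M399 201l-9 8-8 11-5 14-2 16 2 14 5 10 8 8 10 4"/></g><g data-elev="1200"><path d="M44 400l22-20 22-10 24-4 48 0 16-4 6-6 3-10-1-12-5-12-11-14-14-12-16-5-16 0-16 6-15 11 7 2 20-3 8 2 4 5 1 8-2 6-5 4-48 11-60 8"/><path d="M400 223l-6 10-1 11 1 10 6 7"/></g>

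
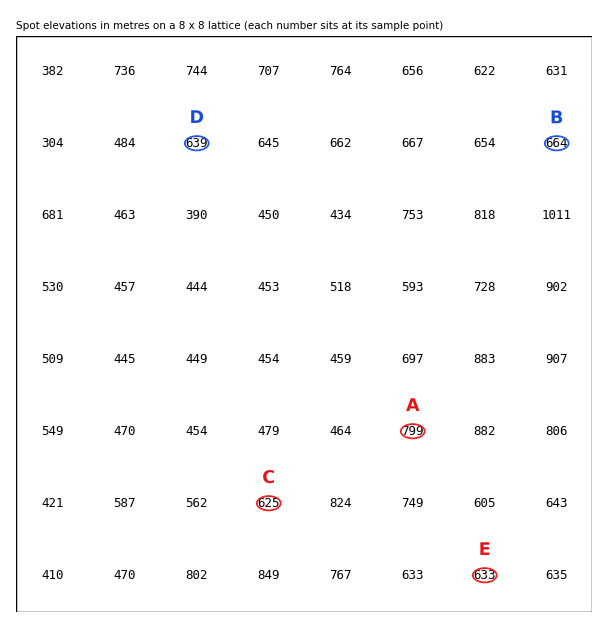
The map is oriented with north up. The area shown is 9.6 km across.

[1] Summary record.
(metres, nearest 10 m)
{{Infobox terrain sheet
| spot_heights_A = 800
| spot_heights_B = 660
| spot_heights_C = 630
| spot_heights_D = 640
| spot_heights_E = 630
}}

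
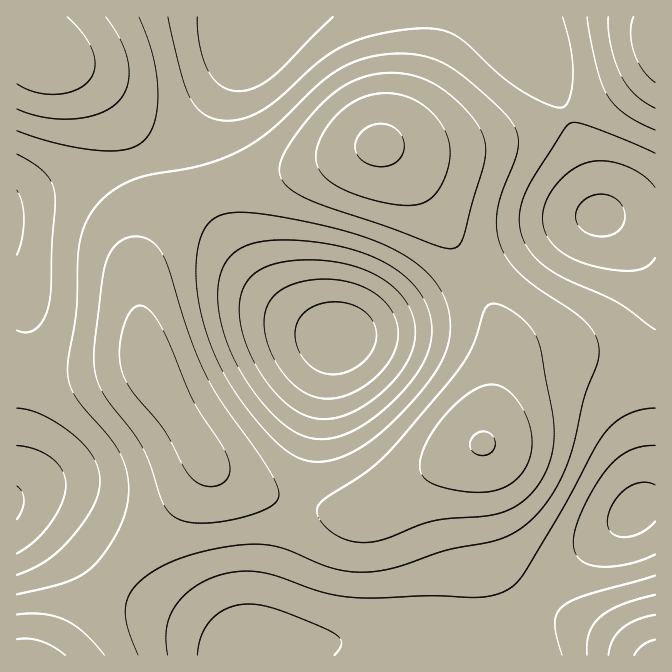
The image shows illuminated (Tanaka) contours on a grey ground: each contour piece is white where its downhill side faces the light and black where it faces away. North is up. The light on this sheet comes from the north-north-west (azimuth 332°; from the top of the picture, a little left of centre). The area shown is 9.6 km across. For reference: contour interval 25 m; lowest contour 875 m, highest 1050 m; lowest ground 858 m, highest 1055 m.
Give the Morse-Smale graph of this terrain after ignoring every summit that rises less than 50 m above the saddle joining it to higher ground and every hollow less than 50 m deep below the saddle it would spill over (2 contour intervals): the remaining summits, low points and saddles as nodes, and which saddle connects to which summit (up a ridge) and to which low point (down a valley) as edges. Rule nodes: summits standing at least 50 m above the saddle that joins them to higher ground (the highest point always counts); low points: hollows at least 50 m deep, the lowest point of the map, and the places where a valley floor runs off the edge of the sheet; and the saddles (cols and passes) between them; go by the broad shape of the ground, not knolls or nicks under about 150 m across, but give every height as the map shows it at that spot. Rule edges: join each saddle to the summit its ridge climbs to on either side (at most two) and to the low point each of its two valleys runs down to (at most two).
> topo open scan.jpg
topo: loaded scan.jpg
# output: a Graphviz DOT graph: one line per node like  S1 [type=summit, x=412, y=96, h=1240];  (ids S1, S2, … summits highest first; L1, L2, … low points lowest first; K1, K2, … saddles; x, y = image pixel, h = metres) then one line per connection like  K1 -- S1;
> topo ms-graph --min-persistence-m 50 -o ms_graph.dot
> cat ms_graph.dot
graph terrain {
  S1 [type=summit, x=378, y=145, h=1055];
  S2 [type=summit, x=484, y=443, h=1052];
  S3 [type=summit, x=37, y=48, h=1047];
  S4 [type=summit, x=655, y=42, h=1043];
  S5 [type=summit, x=27, y=655, h=1037];
  S6 [type=summit, x=654, y=655, h=1036];
  L1 [type=low, x=338, y=337, h=858];
  L2 [type=low, x=635, y=510, h=892];
  L3 [type=low, x=600, y=215, h=894];
  L4 [type=low, x=17, y=503, h=897];
  K1 [type=saddle, x=297, y=503, h=997];
  K2 [type=saddle, x=472, y=273, h=995];
  K3 [type=saddle, x=204, y=195, h=980];
  K4 [type=saddle, x=112, y=577, h=979];
  K5 [type=saddle, x=138, y=160, h=973];
  K6 [type=saddle, x=567, y=115, h=951];
  K7 [type=saddle, x=537, y=602, h=946];
  K1 -- S2;
  K1 -- L1;
  K1 -- L2;
  K2 -- S1;
  K2 -- S2;
  K2 -- L1;
  K2 -- L3;
  K3 -- S1;
  K3 -- S2;
  K3 -- L1;
  K3 -- L3;
  K4 -- S2;
  K4 -- S5;
  K4 -- L2;
  K4 -- L4;
  K5 -- S2;
  K5 -- S3;
  K5 -- L3;
  K5 -- L4;
  K6 -- S1;
  K6 -- S4;
  K6 -- L3;
  K7 -- S2;
  K7 -- S6;
  K7 -- L2;
}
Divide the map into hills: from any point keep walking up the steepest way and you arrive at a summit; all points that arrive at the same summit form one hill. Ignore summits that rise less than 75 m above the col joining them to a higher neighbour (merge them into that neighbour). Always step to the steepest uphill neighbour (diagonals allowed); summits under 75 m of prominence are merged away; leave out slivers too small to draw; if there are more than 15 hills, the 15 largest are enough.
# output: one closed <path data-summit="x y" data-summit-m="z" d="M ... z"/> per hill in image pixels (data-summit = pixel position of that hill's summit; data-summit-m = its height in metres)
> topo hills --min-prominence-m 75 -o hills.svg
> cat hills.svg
<path data-summit="378 145" data-summit-m="1055" d="M518 16l-502 1 1 639 501 0 8-34 13-25 17-20 64-53 15-15 10-5 11-1 0-283-57-5-8-37-18-51-20-44-30-46z"/><path data-summit="655 40" data-summit-m="1043" d="M655 16l-136 1 0 10 4 10 30 46 20 44 18 51 9 38 34 3 22-1z"/><path data-summit="655 655" data-summit-m="1036" d="M655 504l-10 0-10 5-15 15-64 53-17 20-13 25-7 25 1 9 136-1z"/>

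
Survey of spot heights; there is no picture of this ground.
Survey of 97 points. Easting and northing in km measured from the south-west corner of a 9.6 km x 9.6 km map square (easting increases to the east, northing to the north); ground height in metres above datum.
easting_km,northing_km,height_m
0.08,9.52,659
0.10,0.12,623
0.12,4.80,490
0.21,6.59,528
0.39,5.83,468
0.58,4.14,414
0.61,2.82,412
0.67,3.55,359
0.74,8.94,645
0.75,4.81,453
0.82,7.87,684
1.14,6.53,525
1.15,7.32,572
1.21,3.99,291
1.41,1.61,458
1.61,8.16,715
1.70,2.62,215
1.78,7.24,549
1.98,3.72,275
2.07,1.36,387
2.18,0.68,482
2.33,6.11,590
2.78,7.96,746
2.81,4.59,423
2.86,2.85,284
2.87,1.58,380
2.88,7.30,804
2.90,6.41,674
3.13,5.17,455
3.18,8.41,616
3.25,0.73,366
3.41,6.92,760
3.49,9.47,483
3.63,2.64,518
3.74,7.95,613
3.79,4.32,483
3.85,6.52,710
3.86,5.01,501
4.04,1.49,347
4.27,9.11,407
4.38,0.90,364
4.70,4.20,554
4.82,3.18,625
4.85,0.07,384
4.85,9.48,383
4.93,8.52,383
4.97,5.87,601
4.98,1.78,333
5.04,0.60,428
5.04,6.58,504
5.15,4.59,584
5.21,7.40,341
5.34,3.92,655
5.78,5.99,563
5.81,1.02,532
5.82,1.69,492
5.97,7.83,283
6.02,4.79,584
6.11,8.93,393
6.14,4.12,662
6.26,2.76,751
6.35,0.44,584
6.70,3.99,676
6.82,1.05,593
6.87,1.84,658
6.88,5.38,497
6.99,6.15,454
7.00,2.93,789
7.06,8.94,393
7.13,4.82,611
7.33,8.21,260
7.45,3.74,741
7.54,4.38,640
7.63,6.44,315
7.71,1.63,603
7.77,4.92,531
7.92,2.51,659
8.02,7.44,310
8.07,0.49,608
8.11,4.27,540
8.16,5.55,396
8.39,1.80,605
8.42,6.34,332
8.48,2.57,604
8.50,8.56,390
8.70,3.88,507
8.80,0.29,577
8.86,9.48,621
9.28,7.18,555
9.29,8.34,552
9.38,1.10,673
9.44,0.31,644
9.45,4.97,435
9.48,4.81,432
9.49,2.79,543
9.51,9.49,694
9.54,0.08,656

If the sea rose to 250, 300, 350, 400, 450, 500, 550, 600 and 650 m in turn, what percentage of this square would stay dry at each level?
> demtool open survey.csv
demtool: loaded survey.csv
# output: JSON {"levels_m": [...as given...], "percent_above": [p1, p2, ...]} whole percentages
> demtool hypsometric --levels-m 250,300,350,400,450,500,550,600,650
{"levels_m": [250, 300, 350, 400, 450, 500, 550, 600, 650], "percent_above": [96, 93, 87, 75, 64, 55, 43, 28, 16]}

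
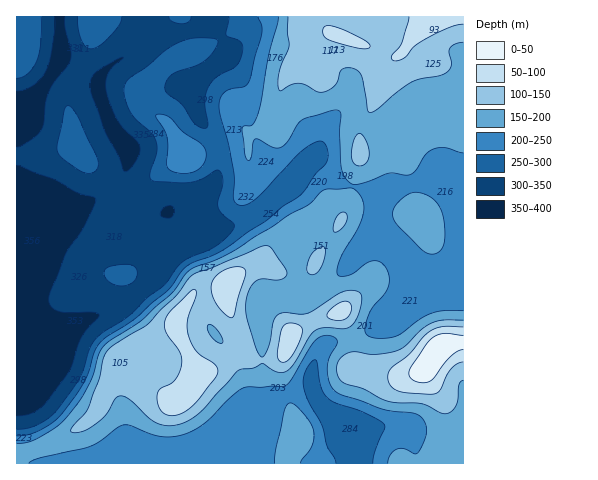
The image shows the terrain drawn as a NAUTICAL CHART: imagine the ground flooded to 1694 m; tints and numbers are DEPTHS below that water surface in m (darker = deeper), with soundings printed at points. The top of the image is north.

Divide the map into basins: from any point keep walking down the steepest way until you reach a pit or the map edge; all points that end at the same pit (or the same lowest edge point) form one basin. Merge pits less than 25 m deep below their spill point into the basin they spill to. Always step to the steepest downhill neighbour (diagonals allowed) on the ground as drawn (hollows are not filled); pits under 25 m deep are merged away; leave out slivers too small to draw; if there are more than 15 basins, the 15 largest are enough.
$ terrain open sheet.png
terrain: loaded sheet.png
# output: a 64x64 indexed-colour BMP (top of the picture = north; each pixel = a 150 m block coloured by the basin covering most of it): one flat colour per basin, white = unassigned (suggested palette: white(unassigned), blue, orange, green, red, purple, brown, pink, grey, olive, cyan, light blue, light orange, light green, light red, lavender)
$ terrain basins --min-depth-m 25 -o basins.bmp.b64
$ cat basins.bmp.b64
<image width="64" height="64" href="data:image/bmp;base64,Qk12CAAAAAAAAHYAAAAoAAAAQAAAAEAAAAABAAQAAAAAAAAIAAATCwAAEwsAABAAAAAAAAAA////ALR3HwAOf/8ALKAsACgn1gC9Z5QAS1aMAMJ34wB/f38AIr28AM++FwDox64AeLv/AIrfmACWmP8A1bDFACIiIiIiIiIiIiIiIiIiIiIiIiIiIiIiIiIiIiIiIiIiIiIiIiIiIiIiIiIiIiIiIiIiIiIiIiIiIiIiIiIiIiIREiIiIiIiIiIiIiIiIiIiIiIiIiIiIiIiIiIiIiIiIhERESIiIiIiIiIiIiIiIiIiIiIiIiIiIiIiIiIiIiIiERERESIiIiIiIiIiIiIiIiIiIiIiIiIiIiIiIiIiIiIREREREiIiIiIiIiIiIiIiIiIiIiIiIiIiIiIiIiIiIhEREREREiIiIiIiIiIiIiIiIiIiIiIiIiIiIiIiIiIiERERERERIiIiIiIiIiIiIiIiIiIiIiIiIiIiIiIiIiIREREREREiIiIiIhIiIiIiIiIiIiIiIiIiIiIiIiIiIhERERERESIiIiIiESIiIiIiIiIiIiIiIiIiIiIiIiIhEREREREREiIiIiEREiIiIiIiIiIiIiIiIiIiIiIiERERERERERESIiIiERERIiIiIiIiIiIiIiIiIiIiIiIREREREREREREiIiEREREiIiIiIiIiIiIiIiIiIiIiIRERERERERERESIiEREREREiIiIiIiIiIiIiIhEREREREREREREREREREiIREREREREiIiIiIiIiIiIRERERERERERERERERERERIREREREREREhEREiIiIiIhERERERERERERERERERERERERERERERERERERIiIiIiEREREREREREREREREREREREREREREREREREREiIiIiIRERERERERERERERERERERERERERERERERERESIiIiIhERERERERERERERERERERERERERERERERERERESIiIhERERERERERERERERERERERERERERERERERERERESIiERERERERERERERERERERERERETMRERERERERERERERERERERERERERERERERERERERETMzERERERERERERERERERERERERERERERERERERERETMzMxERERERERERERERERERERERERERERERERERERETMzMzERERERERERERERERERERERERERERERERERERETMzMzMzMzERERERERERERERERERERERERERERERERETMzMzMzMzMxERERERERERERERERERERERERERERERMzMzMzMzMzMzMREREREREREREREREREREREREREREREzMzMzMzMzMzMzMxEREREREREREREREREREREREREREzMzMzMzMzMzMzMzMRERERERERERERERERERERERERETMzMzMzMzMzMzMzMxEREREREREREREREREREREREREREzMzMzMzMzMzMzMzMRERERERERERERERERERERERERETMzMzMzMzMzMzMzMzERERERERERERERERERERERERERMzMzMzMzMzMzMzMzMxERERERERERERERERERERERERETMzMzMzMzMzMzMzMzERERERERERERERERERERERERERMzMzMzMzMzMzMzMzMRERERERERERERERERERERERERETMzMzMzMzMzMzMzMREREREREREREREREREREREREREREzMzMzMzMzMzMzMxERERERERERERERERERERERERERERMzMzMzMzMzMzMxERERERERERERERERERERERERERERETMzMzMzMzMzMxEREREREREREREREREREREREREREREREzMzMzMzMzMxERERERERERERERERERERERERERERERERMzMzMzMzMRERERERERERERERERERERERERERERERERERMzMzMzMxERERERERERERERERERERERERERERERERERERMzMzMzERERERERERERERERERERERERERERERERERERERMzMzMRERERERERERERERERERERERERERERERERERERERETMxERERERERERERERERERERERERERERERERERERERERERERERERERERERERERERERERERERERERERERERERERERERERERERERERERERERERERERERERERERERERERERERERERERERERERERERERERERERERERERERERERERERERERERERERERERERERERERERERERERERERERERERERERERERERERERERERERERERERERERERERERERERERERERERERERERERERERERERERERERERERERERERERERERERERERERERERERERERERERERERERERERERERERERERERERERERERERERERERERERERERERERERERERERERERERERERERERERERERERERERERERERERERERERERERERERERERERERERERERERERERERERERERERERERERERERERERERERERERERERERERERERERERERERERERERERERERERERERERERERERERERERERERERERERERERERERERERERERERERERERERERERERERERERERERERERERERERERERERERERERERERERERERERERERERERERERERERERERERERERERERERERERERERERERERERERERERERERERERERERERERERERERERERERERERERERERERERERERERERERERERERERERERERERERERERERERERERERERERERERERERERERERERERERERERERERERERERER"/>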